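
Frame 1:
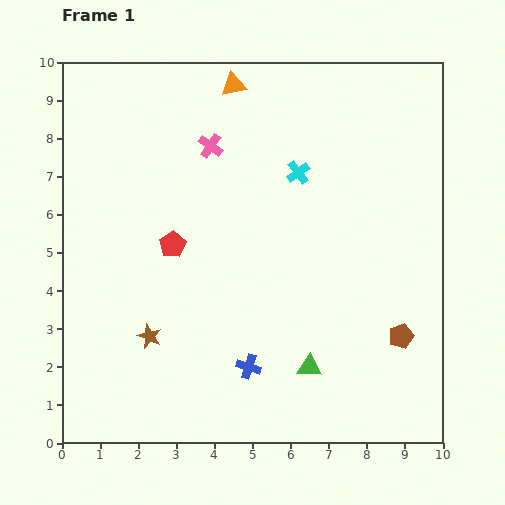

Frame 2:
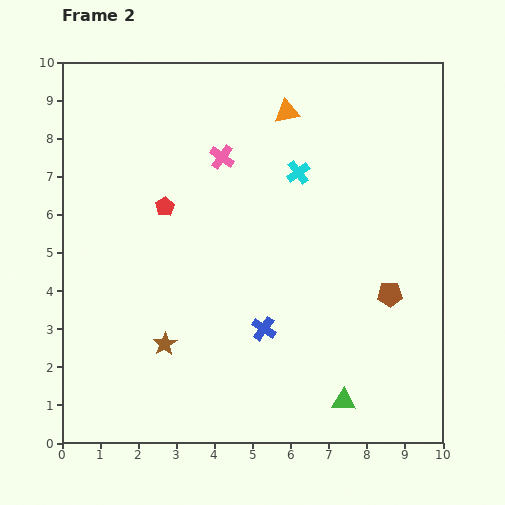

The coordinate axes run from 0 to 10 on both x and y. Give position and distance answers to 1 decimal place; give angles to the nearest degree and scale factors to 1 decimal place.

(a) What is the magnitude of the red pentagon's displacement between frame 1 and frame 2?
1.0

The red pentagon moved from (2.9, 5.2) to (2.7, 6.2), a distance of √(0.2² + 1.0²) ≈ 1.0.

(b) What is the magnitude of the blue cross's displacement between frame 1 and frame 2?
1.1

The blue cross moved from (4.9, 2.0) to (5.3, 3.0), a distance of √(0.4² + 1.0²) ≈ 1.1.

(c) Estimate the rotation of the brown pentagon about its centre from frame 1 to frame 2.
17° clockwise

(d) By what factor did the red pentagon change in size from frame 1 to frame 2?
0.7×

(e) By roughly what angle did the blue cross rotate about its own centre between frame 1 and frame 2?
17° clockwise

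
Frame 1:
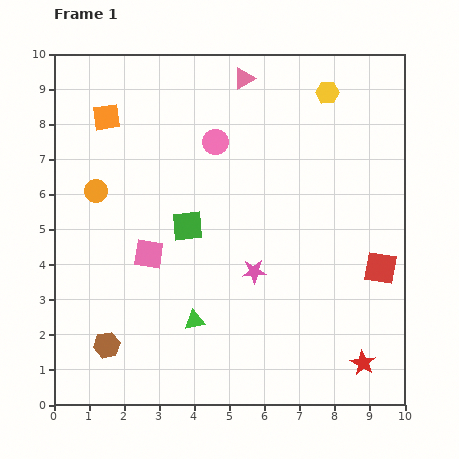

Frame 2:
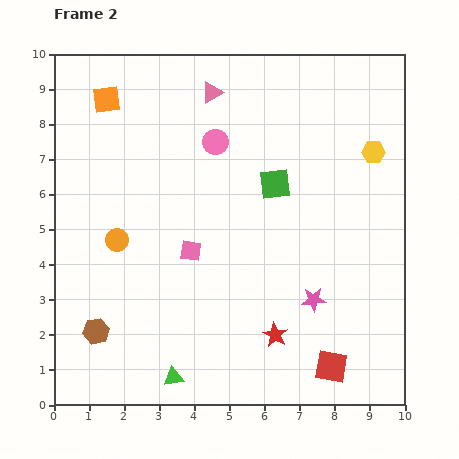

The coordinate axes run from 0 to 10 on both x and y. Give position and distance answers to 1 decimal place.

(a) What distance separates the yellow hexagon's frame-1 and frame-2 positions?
2.1

The yellow hexagon moved from (7.8, 8.9) to (9.1, 7.2), a distance of √(1.3² + 1.7²) ≈ 2.1.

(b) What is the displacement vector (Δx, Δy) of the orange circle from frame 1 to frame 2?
(0.6, -1.4)

The orange circle was at (1.2, 6.1) in frame 1 and (1.8, 4.7) in frame 2.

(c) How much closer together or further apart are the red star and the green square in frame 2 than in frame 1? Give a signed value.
-2.0

Distance in frame 1: 6.3. Distance in frame 2: 4.3.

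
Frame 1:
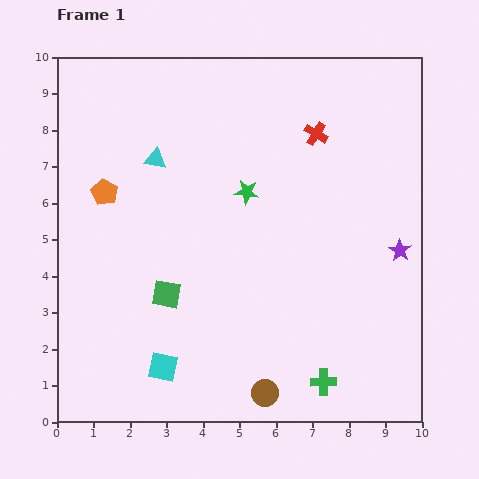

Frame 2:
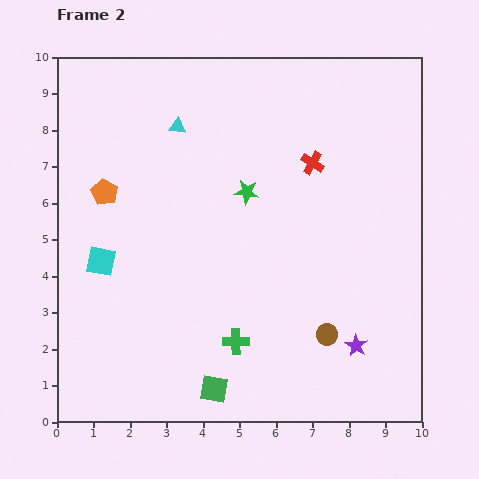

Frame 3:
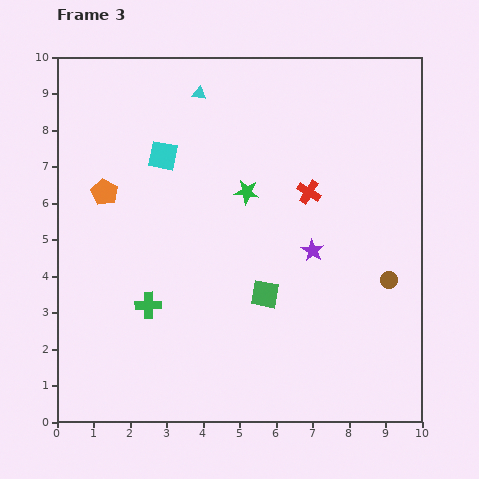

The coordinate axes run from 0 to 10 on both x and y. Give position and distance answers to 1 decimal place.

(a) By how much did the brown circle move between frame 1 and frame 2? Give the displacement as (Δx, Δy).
(1.7, 1.6)

The brown circle was at (5.7, 0.8) in frame 1 and (7.4, 2.4) in frame 2.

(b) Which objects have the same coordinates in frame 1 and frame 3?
the green star, the orange pentagon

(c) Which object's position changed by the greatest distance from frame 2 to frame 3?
the cyan square

(moved 3.4; next 3.0)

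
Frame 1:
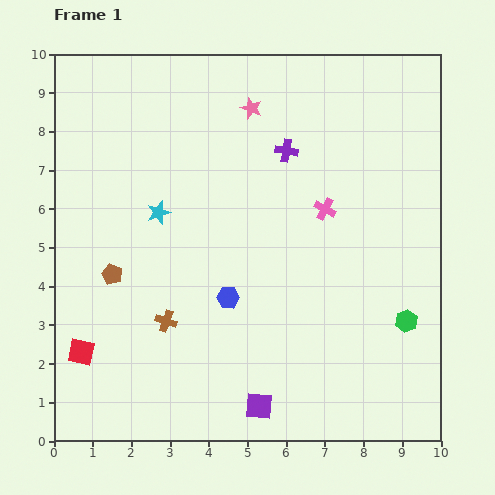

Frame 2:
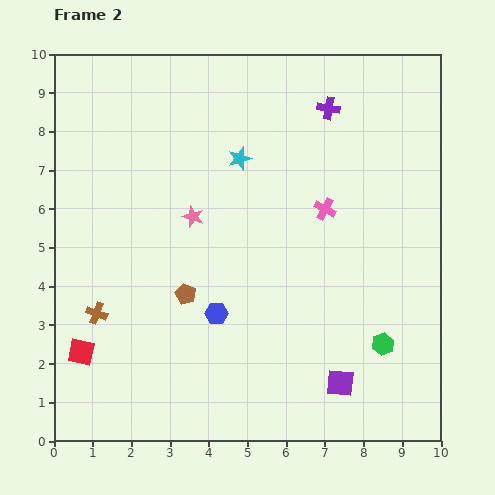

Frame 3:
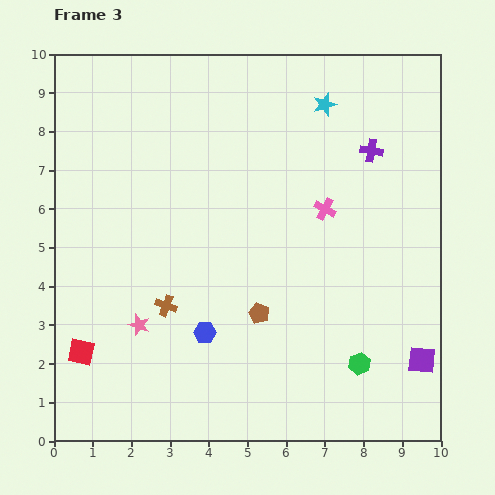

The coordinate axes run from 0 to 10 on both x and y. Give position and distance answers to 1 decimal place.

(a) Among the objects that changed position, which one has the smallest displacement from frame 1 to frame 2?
the blue hexagon

(moved 0.5)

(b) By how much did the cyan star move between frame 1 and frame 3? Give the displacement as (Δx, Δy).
(4.3, 2.8)

The cyan star was at (2.7, 5.9) in frame 1 and (7.0, 8.7) in frame 3.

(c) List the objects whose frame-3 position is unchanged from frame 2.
the pink cross, the red square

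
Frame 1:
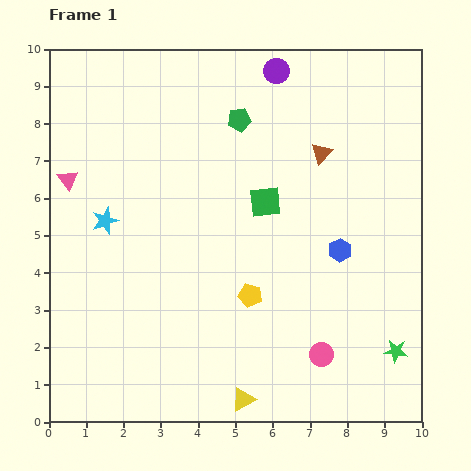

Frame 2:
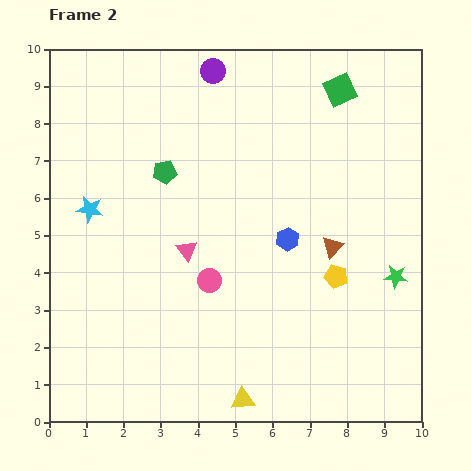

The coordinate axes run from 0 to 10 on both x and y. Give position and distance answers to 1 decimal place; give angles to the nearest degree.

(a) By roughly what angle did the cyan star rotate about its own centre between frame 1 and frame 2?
28° clockwise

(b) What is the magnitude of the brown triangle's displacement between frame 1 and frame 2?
2.5

The brown triangle moved from (7.3, 7.2) to (7.6, 4.7), a distance of √(0.3² + 2.5²) ≈ 2.5.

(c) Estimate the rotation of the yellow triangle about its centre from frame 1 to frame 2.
23° clockwise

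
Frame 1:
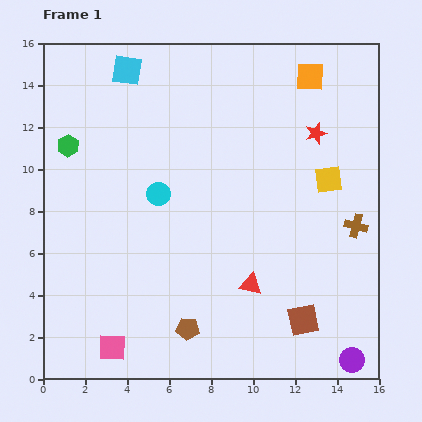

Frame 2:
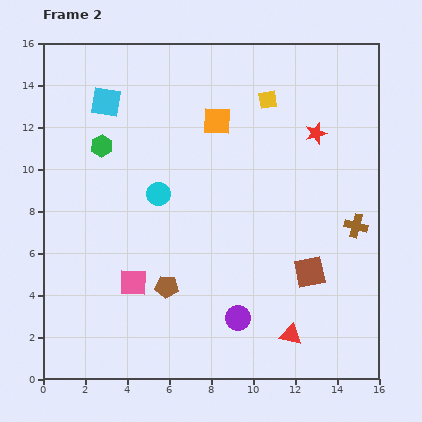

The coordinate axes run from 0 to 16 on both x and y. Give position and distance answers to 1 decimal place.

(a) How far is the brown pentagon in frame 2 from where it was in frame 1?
2.2

The brown pentagon moved from (6.9, 2.4) to (5.9, 4.4), a distance of √(1.0² + 2.0²) ≈ 2.2.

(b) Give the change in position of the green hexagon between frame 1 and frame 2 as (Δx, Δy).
(1.6, 0.0)

The green hexagon was at (1.2, 11.1) in frame 1 and (2.8, 11.1) in frame 2.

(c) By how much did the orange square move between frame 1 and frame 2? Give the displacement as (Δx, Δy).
(-4.4, -2.1)

The orange square was at (12.7, 14.4) in frame 1 and (8.3, 12.3) in frame 2.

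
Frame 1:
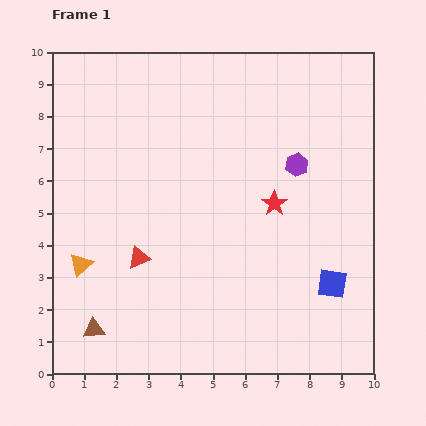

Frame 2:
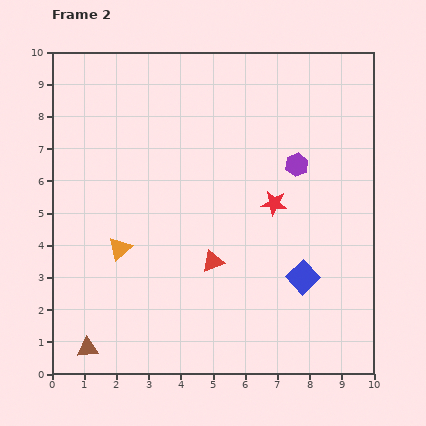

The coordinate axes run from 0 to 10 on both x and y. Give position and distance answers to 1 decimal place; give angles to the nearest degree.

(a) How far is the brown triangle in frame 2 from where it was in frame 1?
0.6

The brown triangle moved from (1.3, 1.4) to (1.1, 0.8), a distance of √(0.2² + 0.6²) ≈ 0.6.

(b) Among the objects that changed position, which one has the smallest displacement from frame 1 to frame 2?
the brown triangle

(moved 0.6)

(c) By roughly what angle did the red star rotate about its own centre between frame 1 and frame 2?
30° counter-clockwise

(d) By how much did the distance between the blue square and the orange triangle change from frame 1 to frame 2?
-2.0

Distance in frame 1: 7.8. Distance in frame 2: 5.8.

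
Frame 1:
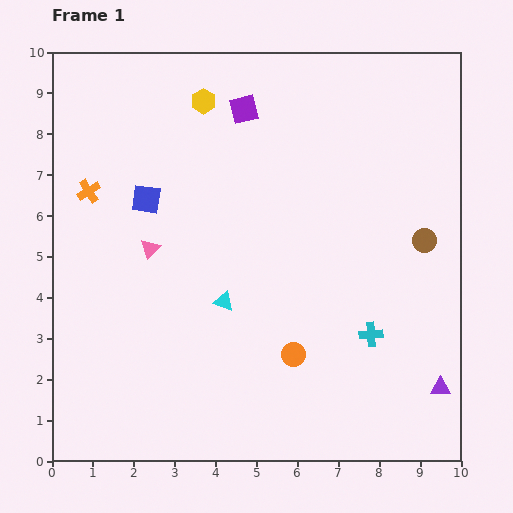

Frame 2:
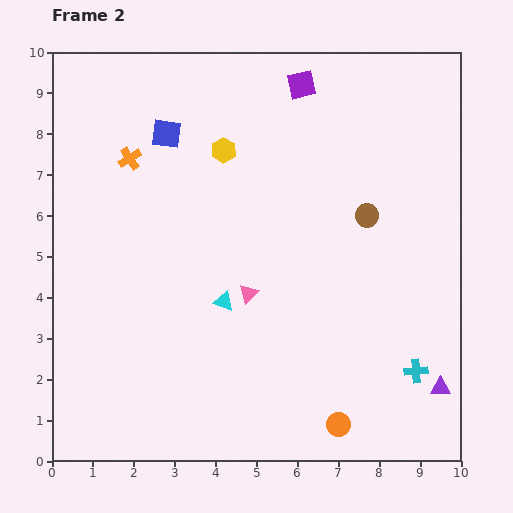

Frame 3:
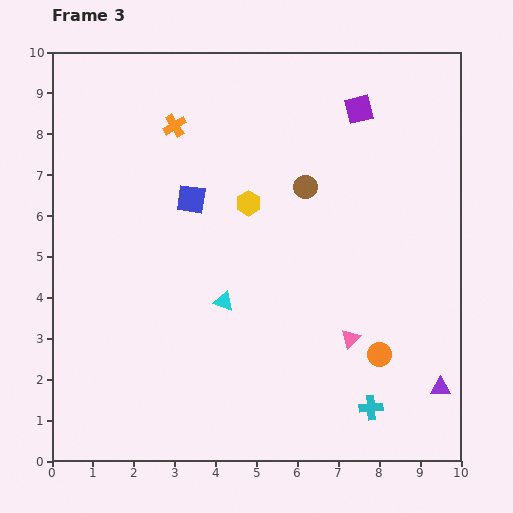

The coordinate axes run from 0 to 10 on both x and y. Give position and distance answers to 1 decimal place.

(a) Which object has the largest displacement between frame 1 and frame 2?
the pink triangle

(moved 2.6; next 2.0)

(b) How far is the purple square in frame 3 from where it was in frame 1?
2.8

The purple square moved from (4.7, 8.6) to (7.5, 8.6), a distance of √(2.8² + 0.0²) ≈ 2.8.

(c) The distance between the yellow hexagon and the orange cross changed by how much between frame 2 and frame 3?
+0.3

Distance in frame 2: 2.3. Distance in frame 3: 2.6.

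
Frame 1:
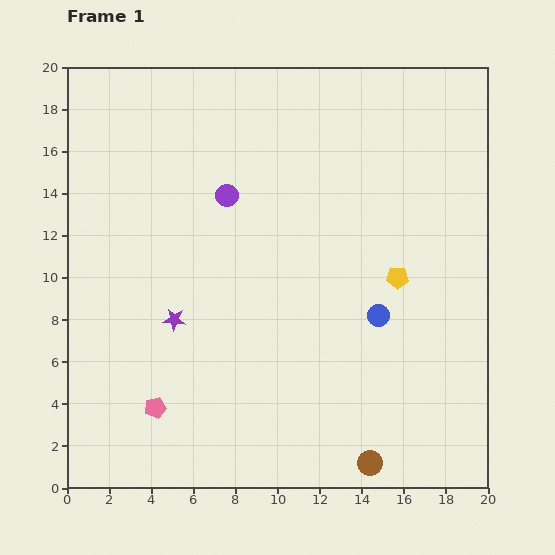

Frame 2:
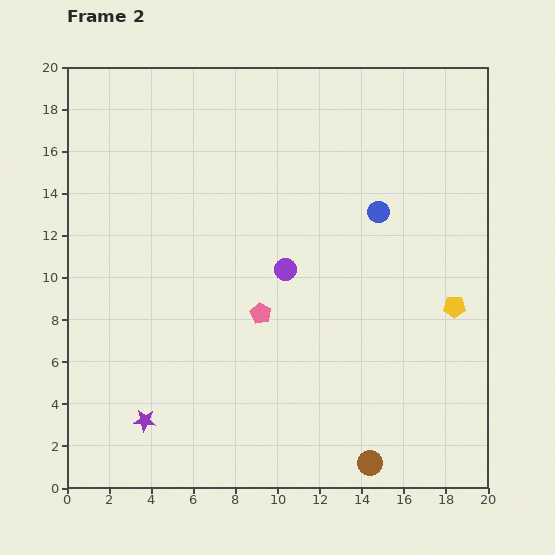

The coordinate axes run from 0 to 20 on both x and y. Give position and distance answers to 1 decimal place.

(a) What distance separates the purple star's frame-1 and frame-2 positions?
5.0

The purple star moved from (5.1, 8.0) to (3.7, 3.2), a distance of √(1.4² + 4.8²) ≈ 5.0.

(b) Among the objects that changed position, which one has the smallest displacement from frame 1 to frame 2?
the yellow pentagon

(moved 3.0)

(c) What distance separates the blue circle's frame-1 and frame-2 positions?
4.9

The blue circle moved from (14.8, 8.2) to (14.8, 13.1), a distance of √(0.0² + 4.9²) ≈ 4.9.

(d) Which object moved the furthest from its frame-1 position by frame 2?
the pink pentagon

(moved 6.7; next 5.0)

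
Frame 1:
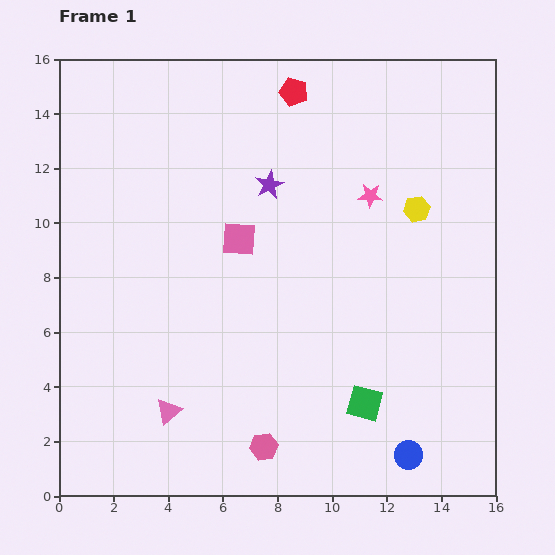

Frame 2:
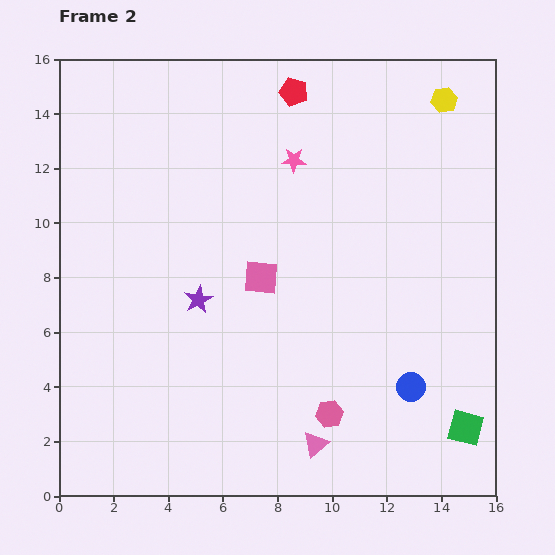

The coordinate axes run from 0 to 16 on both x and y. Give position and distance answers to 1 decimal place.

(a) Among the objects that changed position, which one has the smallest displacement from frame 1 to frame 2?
the pink square

(moved 1.6)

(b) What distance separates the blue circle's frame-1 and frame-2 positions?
2.5

The blue circle moved from (12.8, 1.5) to (12.9, 4.0), a distance of √(0.1² + 2.5²) ≈ 2.5.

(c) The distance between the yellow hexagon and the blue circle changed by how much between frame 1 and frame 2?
+1.6

Distance in frame 1: 9.0. Distance in frame 2: 10.6.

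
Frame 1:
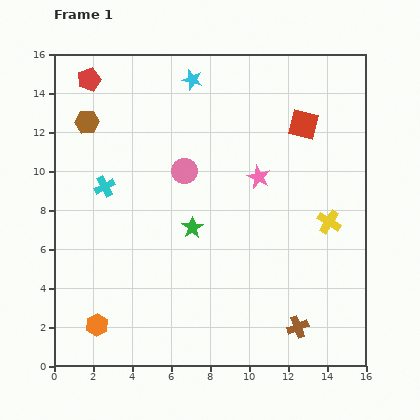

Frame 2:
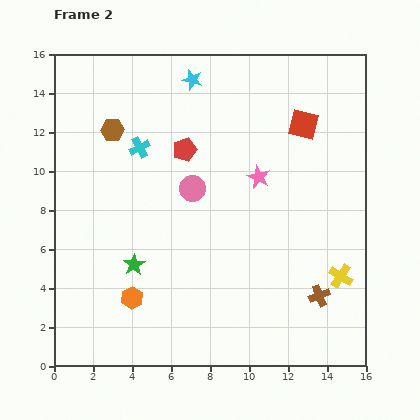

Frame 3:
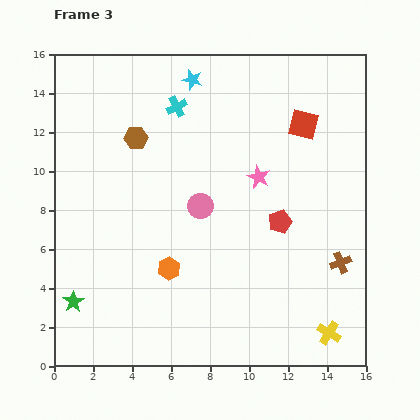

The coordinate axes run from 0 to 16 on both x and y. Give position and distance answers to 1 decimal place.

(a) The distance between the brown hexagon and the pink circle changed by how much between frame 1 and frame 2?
-0.5

Distance in frame 1: 5.6. Distance in frame 2: 5.1.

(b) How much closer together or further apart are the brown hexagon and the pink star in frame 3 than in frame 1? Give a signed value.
-2.6

Distance in frame 1: 9.2. Distance in frame 3: 6.6.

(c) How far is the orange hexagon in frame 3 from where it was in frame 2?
2.4

The orange hexagon moved from (4.0, 3.5) to (5.9, 5.0), a distance of √(1.9² + 1.5²) ≈ 2.4.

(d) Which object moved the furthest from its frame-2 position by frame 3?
the red pentagon

(moved 6.1; next 3.6)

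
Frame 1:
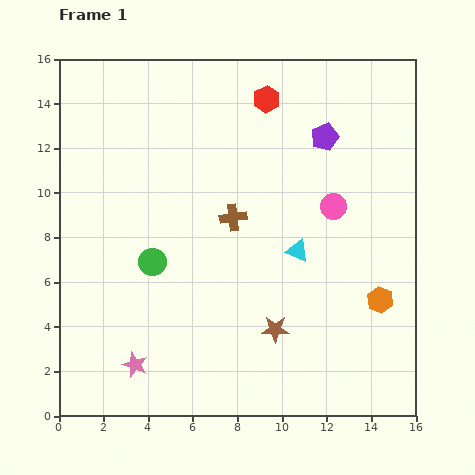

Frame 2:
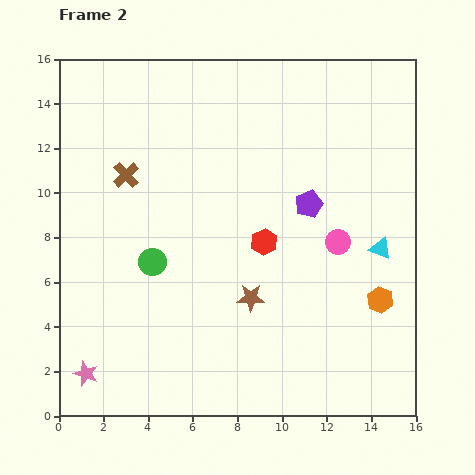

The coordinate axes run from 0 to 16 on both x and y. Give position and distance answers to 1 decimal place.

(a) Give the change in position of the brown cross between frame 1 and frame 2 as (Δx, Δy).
(-4.8, 1.9)

The brown cross was at (7.8, 8.9) in frame 1 and (3.0, 10.8) in frame 2.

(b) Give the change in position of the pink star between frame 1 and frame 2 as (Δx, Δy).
(-2.2, -0.4)

The pink star was at (3.4, 2.3) in frame 1 and (1.2, 1.9) in frame 2.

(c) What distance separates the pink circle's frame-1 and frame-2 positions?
1.6

The pink circle moved from (12.3, 9.4) to (12.5, 7.8), a distance of √(0.2² + 1.6²) ≈ 1.6.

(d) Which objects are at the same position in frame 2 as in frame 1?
the orange hexagon, the green circle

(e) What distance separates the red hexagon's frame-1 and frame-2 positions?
6.4

The red hexagon moved from (9.3, 14.2) to (9.2, 7.8), a distance of √(0.1² + 6.4²) ≈ 6.4.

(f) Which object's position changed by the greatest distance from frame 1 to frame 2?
the red hexagon

(moved 6.4; next 5.2)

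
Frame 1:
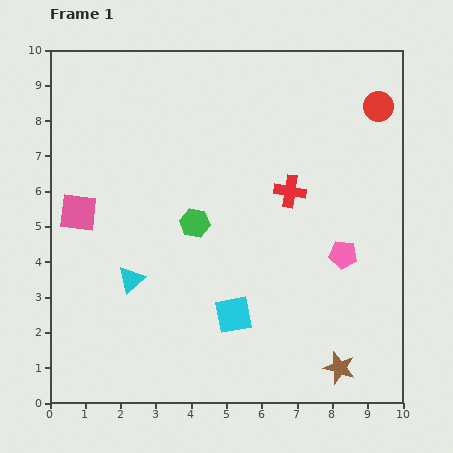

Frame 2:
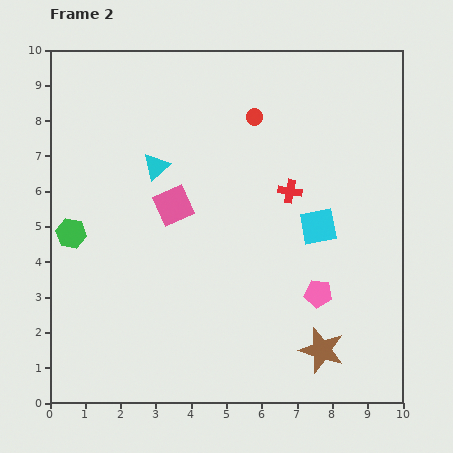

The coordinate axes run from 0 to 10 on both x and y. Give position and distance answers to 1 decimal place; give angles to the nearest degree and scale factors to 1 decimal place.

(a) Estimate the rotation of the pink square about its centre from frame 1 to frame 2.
31° counter-clockwise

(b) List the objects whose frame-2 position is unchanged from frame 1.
the red cross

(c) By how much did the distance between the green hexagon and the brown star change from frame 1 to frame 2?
+2.0

Distance in frame 1: 5.8. Distance in frame 2: 7.8.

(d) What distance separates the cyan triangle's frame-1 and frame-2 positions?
3.3

The cyan triangle moved from (2.3, 3.5) to (3.0, 6.7), a distance of √(0.7² + 3.2²) ≈ 3.3.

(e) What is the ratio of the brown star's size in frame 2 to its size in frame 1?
1.4×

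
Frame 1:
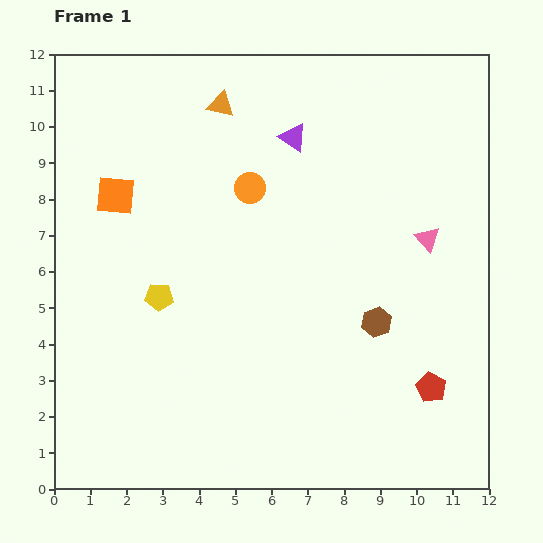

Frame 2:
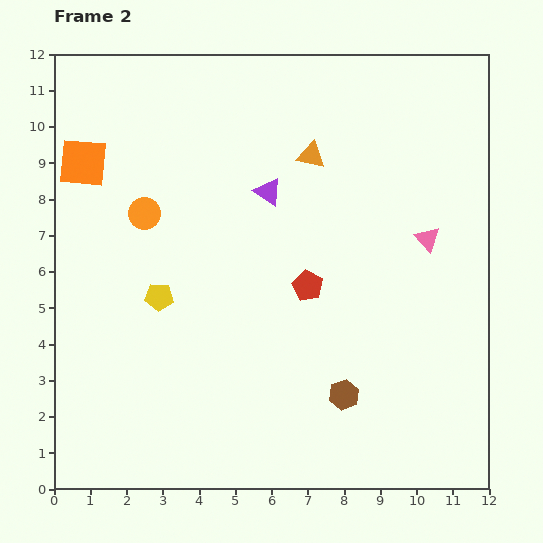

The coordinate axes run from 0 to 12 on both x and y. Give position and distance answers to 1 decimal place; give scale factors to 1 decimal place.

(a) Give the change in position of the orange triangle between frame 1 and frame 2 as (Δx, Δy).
(2.5, -1.4)

The orange triangle was at (4.6, 10.6) in frame 1 and (7.1, 9.2) in frame 2.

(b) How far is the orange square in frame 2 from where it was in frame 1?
1.3

The orange square moved from (1.7, 8.1) to (0.8, 9.0), a distance of √(0.9² + 0.9²) ≈ 1.3.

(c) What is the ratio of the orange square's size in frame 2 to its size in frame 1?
1.3×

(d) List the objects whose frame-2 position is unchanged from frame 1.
the yellow pentagon, the pink triangle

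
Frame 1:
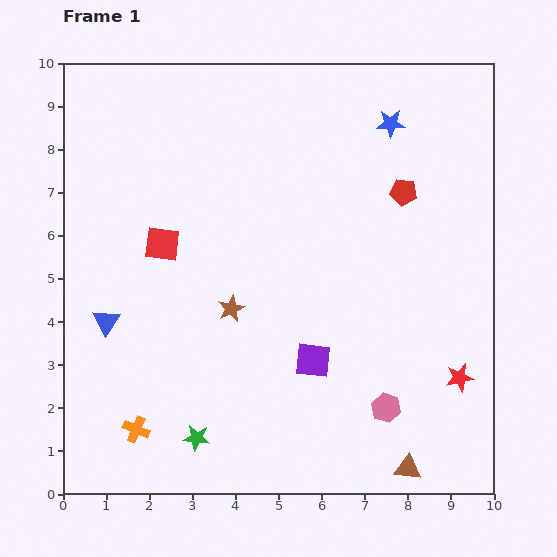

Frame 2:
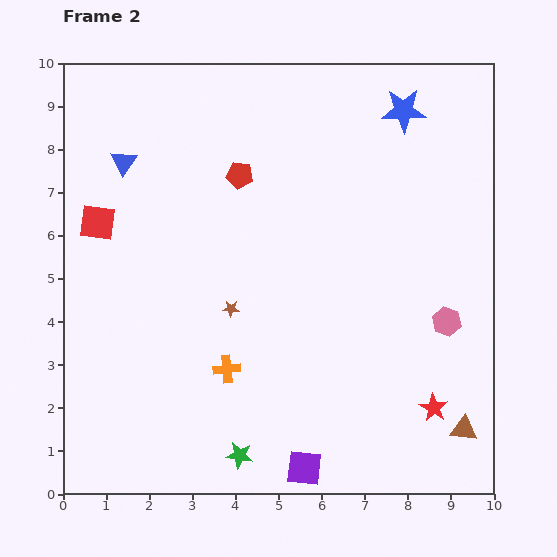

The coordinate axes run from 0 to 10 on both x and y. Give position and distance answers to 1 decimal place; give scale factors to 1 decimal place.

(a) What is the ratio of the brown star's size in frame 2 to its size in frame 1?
0.6×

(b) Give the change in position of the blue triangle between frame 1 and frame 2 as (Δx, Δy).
(0.4, 3.7)

The blue triangle was at (1.0, 4.0) in frame 1 and (1.4, 7.7) in frame 2.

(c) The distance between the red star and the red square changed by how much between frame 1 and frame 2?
+1.3

Distance in frame 1: 7.6. Distance in frame 2: 8.9.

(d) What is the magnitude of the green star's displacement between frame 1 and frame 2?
1.1

The green star moved from (3.1, 1.3) to (4.1, 0.9), a distance of √(1.0² + 0.4²) ≈ 1.1.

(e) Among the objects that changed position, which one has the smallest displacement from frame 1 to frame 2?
the blue star

(moved 0.4)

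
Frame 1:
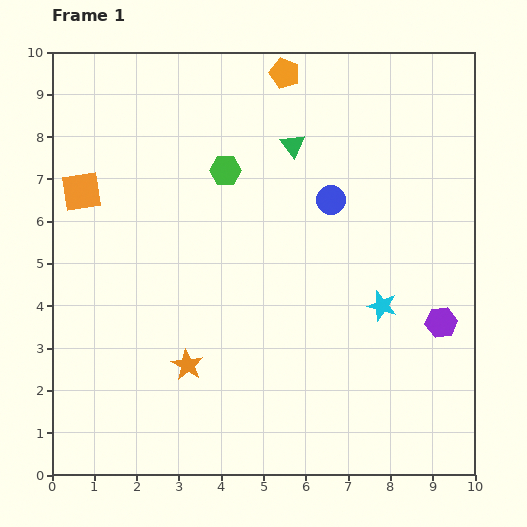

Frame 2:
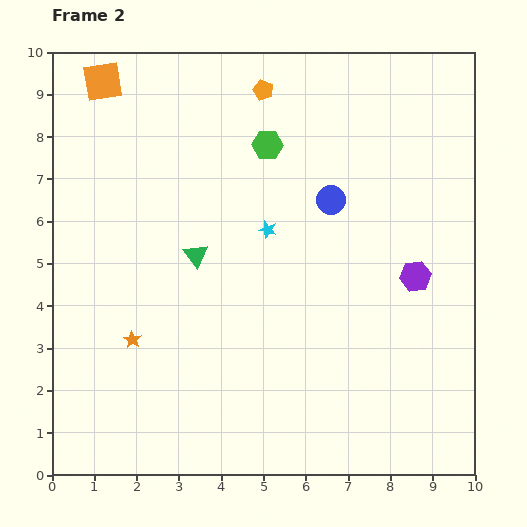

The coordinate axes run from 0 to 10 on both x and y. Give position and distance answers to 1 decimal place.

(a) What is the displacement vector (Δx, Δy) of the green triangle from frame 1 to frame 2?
(-2.3, -2.6)

The green triangle was at (5.7, 7.8) in frame 1 and (3.4, 5.2) in frame 2.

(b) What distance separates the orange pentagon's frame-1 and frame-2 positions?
0.6

The orange pentagon moved from (5.5, 9.5) to (5.0, 9.1), a distance of √(0.5² + 0.4²) ≈ 0.6.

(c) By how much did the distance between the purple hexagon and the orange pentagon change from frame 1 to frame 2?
-1.3

Distance in frame 1: 7.0. Distance in frame 2: 5.7.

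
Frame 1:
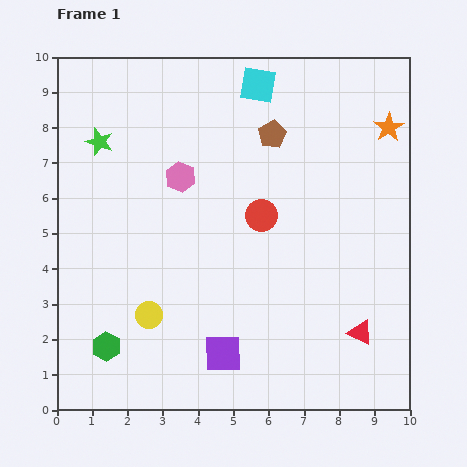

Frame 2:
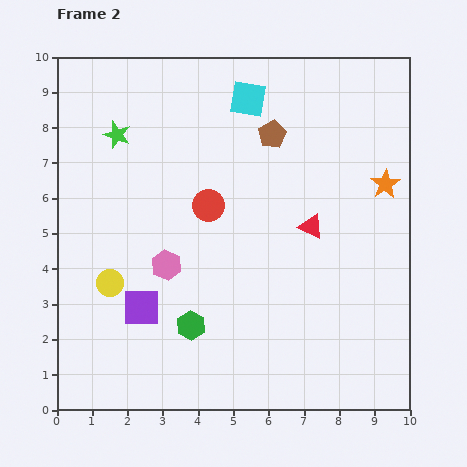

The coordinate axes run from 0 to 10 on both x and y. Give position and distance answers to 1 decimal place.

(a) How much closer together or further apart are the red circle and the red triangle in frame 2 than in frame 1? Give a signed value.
-1.3

Distance in frame 1: 4.3. Distance in frame 2: 3.0.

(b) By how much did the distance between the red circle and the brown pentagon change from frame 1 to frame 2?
+0.4

Distance in frame 1: 2.3. Distance in frame 2: 2.7.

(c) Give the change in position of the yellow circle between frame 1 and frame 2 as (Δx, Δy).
(-1.1, 0.9)

The yellow circle was at (2.6, 2.7) in frame 1 and (1.5, 3.6) in frame 2.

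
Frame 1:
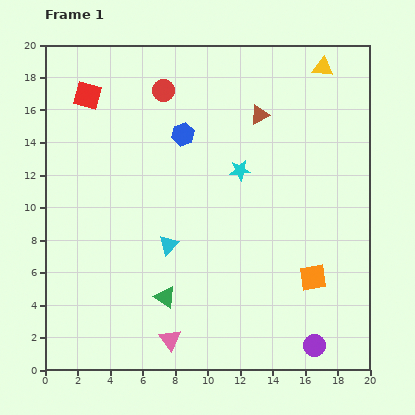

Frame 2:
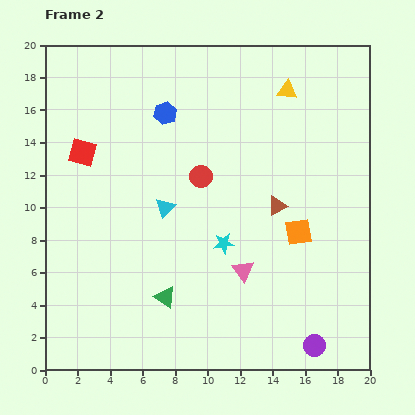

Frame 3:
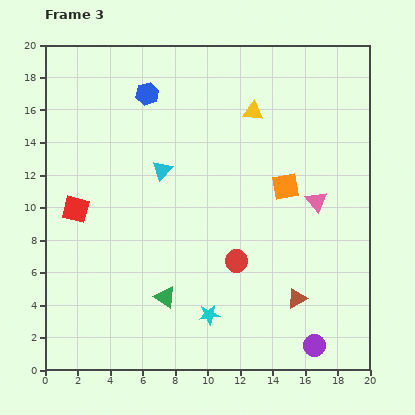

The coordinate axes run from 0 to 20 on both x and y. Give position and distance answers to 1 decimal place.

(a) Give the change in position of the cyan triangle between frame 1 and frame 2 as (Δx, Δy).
(-0.2, 2.3)

The cyan triangle was at (7.6, 7.7) in frame 1 and (7.4, 10.0) in frame 2.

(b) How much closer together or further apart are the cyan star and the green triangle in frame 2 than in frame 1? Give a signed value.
-4.2

Distance in frame 1: 9.1. Distance in frame 2: 4.9.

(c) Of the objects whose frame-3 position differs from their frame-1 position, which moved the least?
the blue hexagon

(moved 3.3)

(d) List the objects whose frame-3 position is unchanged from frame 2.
the green triangle, the purple circle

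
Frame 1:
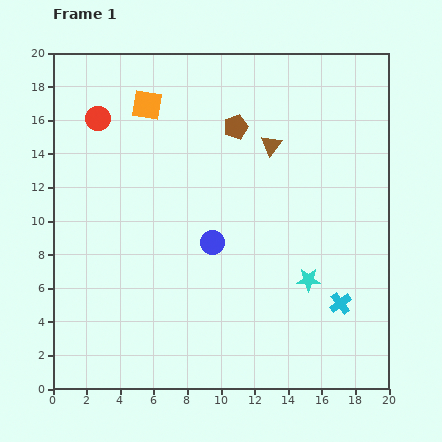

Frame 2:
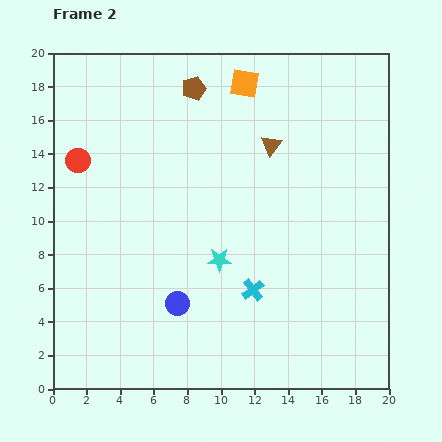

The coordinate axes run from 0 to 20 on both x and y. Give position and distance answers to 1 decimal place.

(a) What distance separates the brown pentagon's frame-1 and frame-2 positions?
3.4

The brown pentagon moved from (10.9, 15.6) to (8.4, 17.9), a distance of √(2.5² + 2.3²) ≈ 3.4.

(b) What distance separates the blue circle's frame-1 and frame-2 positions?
4.2

The blue circle moved from (9.5, 8.7) to (7.4, 5.1), a distance of √(2.1² + 3.6²) ≈ 4.2.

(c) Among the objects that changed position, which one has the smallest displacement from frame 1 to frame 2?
the red circle

(moved 2.8)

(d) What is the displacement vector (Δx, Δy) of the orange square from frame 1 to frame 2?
(5.8, 1.3)

The orange square was at (5.6, 16.9) in frame 1 and (11.4, 18.2) in frame 2.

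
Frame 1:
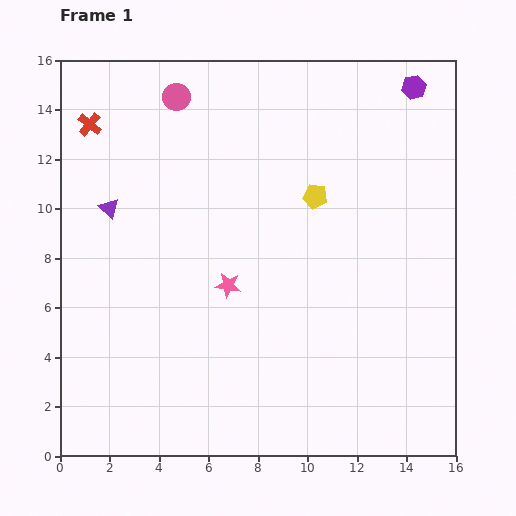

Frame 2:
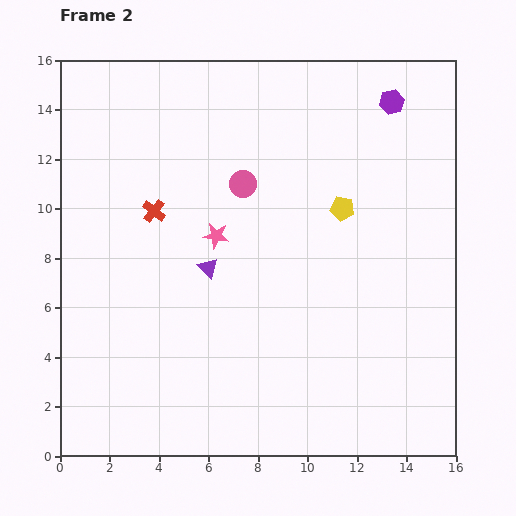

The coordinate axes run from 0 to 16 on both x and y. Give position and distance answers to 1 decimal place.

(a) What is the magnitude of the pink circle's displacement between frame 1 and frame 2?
4.4

The pink circle moved from (4.7, 14.5) to (7.4, 11.0), a distance of √(2.7² + 3.5²) ≈ 4.4.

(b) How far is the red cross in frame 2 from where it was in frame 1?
4.4

The red cross moved from (1.2, 13.4) to (3.8, 9.9), a distance of √(2.6² + 3.5²) ≈ 4.4.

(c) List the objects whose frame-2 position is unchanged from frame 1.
none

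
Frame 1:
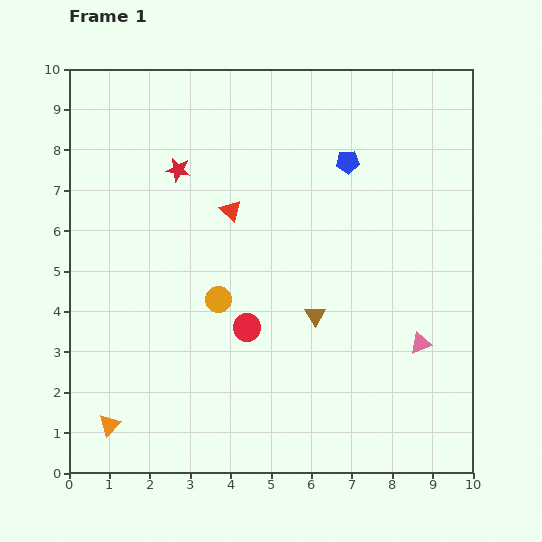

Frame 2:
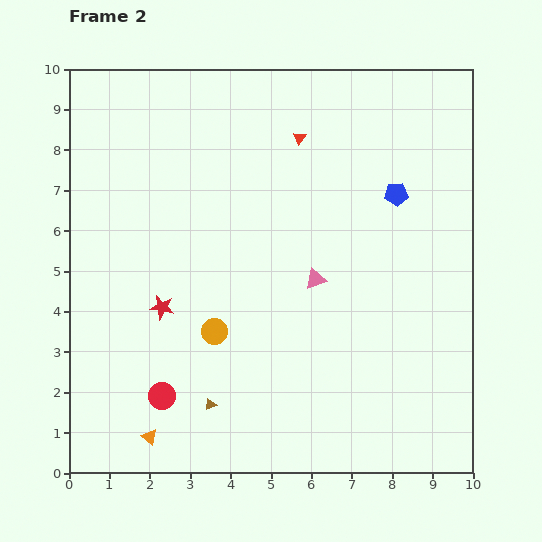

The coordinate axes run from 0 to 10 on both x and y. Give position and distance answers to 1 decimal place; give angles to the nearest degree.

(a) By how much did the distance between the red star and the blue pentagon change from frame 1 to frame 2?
+2.2

Distance in frame 1: 4.2. Distance in frame 2: 6.4.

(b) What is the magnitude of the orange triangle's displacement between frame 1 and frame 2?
1.0

The orange triangle moved from (1.0, 1.2) to (2.0, 0.9), a distance of √(1.0² + 0.3²) ≈ 1.0.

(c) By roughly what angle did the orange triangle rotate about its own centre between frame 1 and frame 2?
34° counter-clockwise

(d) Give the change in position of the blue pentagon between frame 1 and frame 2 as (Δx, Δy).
(1.2, -0.8)

The blue pentagon was at (6.9, 7.7) in frame 1 and (8.1, 6.9) in frame 2.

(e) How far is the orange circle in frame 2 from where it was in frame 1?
0.8

The orange circle moved from (3.7, 4.3) to (3.6, 3.5), a distance of √(0.1² + 0.8²) ≈ 0.8.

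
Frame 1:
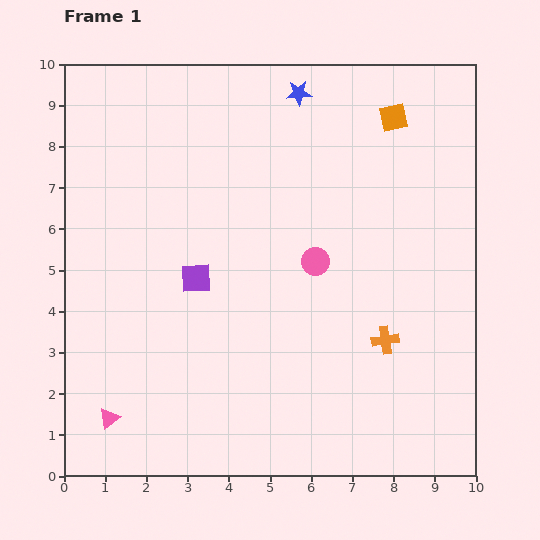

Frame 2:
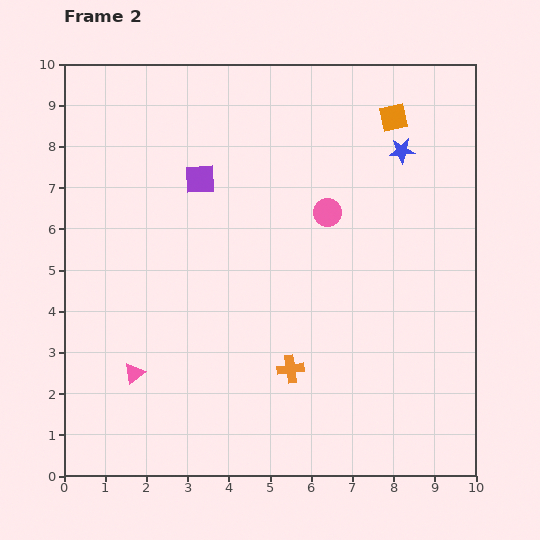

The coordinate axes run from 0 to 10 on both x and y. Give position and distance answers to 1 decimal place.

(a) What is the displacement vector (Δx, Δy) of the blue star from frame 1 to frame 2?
(2.5, -1.4)

The blue star was at (5.7, 9.3) in frame 1 and (8.2, 7.9) in frame 2.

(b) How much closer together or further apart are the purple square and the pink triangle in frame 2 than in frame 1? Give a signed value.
+1.0

Distance in frame 1: 4.0. Distance in frame 2: 5.0.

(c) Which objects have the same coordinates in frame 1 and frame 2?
the orange square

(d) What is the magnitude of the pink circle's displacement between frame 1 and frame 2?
1.2

The pink circle moved from (6.1, 5.2) to (6.4, 6.4), a distance of √(0.3² + 1.2²) ≈ 1.2.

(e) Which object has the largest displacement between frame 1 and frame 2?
the blue star

(moved 2.9; next 2.4)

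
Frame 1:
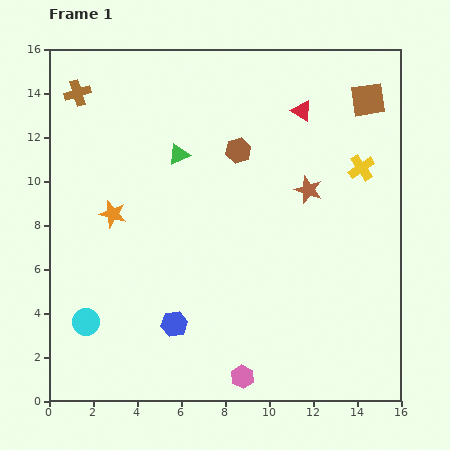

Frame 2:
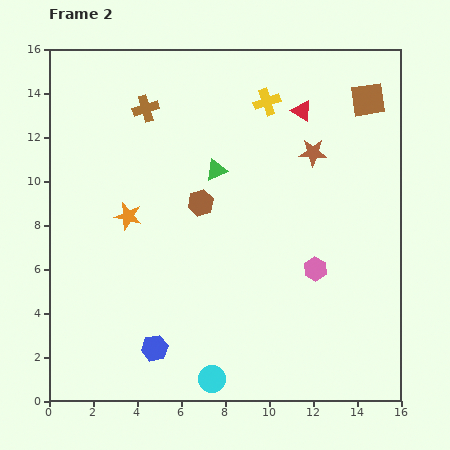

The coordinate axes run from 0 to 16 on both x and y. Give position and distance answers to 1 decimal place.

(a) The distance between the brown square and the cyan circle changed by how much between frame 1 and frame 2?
-1.8

Distance in frame 1: 16.3. Distance in frame 2: 14.5.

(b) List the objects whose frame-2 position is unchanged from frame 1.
the brown square, the red triangle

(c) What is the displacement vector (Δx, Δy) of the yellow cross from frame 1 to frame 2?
(-4.3, 3.0)

The yellow cross was at (14.2, 10.6) in frame 1 and (9.9, 13.6) in frame 2.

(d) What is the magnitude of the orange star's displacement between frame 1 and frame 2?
0.7

The orange star moved from (2.9, 8.5) to (3.6, 8.4), a distance of √(0.7² + 0.1²) ≈ 0.7.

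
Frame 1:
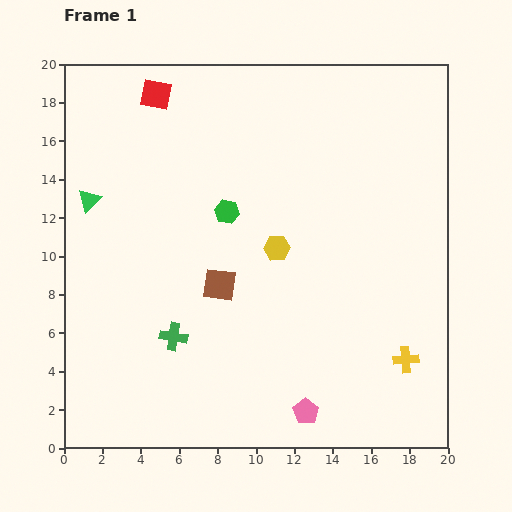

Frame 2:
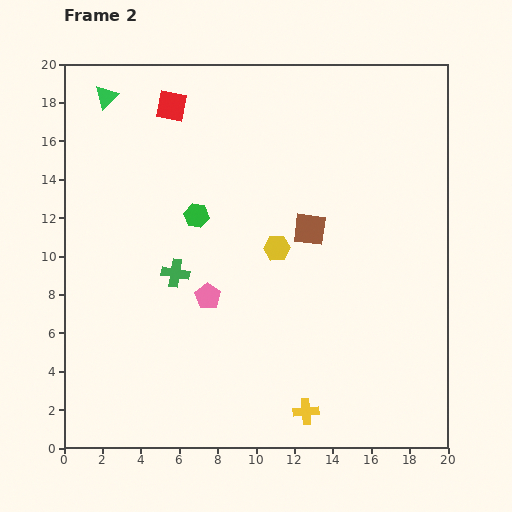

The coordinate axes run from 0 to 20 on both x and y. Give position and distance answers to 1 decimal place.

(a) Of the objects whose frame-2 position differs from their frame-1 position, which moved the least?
the red square

(moved 1.0)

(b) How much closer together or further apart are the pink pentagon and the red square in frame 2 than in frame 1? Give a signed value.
-8.2

Distance in frame 1: 18.3. Distance in frame 2: 10.1.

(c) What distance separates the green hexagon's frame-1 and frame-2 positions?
1.6

The green hexagon moved from (8.5, 12.3) to (6.9, 12.1), a distance of √(1.6² + 0.2²) ≈ 1.6.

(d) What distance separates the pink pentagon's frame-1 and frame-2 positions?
7.9

The pink pentagon moved from (12.6, 1.9) to (7.5, 7.9), a distance of √(5.1² + 6.0²) ≈ 7.9.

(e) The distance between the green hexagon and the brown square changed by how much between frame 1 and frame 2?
+2.1

Distance in frame 1: 3.8. Distance in frame 2: 5.9.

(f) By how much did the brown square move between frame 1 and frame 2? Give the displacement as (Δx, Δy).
(4.7, 2.9)

The brown square was at (8.1, 8.5) in frame 1 and (12.8, 11.4) in frame 2.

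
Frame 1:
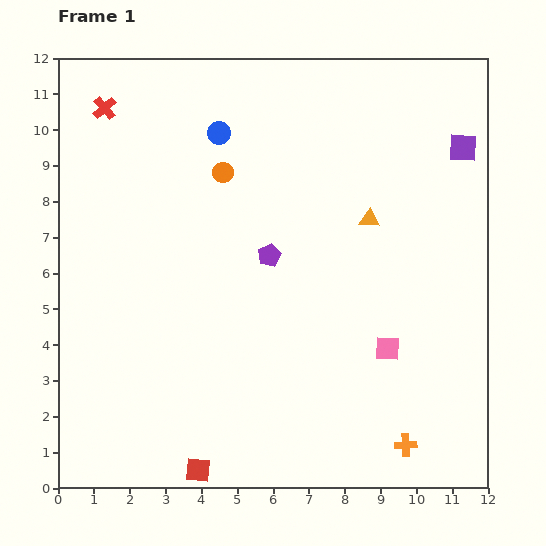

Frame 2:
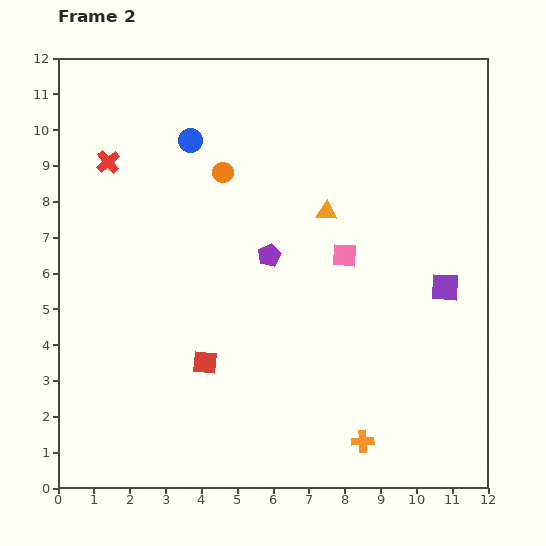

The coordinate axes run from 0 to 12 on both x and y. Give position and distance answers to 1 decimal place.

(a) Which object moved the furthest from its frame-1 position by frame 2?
the purple square

(moved 3.9; next 3.0)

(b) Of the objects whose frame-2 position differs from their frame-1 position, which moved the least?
the blue circle

(moved 0.8)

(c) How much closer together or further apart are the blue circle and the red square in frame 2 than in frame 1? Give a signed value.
-3.2

Distance in frame 1: 9.4. Distance in frame 2: 6.2.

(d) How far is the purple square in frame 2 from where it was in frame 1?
3.9

The purple square moved from (11.3, 9.5) to (10.8, 5.6), a distance of √(0.5² + 3.9²) ≈ 3.9.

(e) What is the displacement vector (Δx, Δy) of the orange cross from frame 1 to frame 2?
(-1.2, 0.1)

The orange cross was at (9.7, 1.2) in frame 1 and (8.5, 1.3) in frame 2.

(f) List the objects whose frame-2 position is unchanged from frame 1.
the purple pentagon, the orange circle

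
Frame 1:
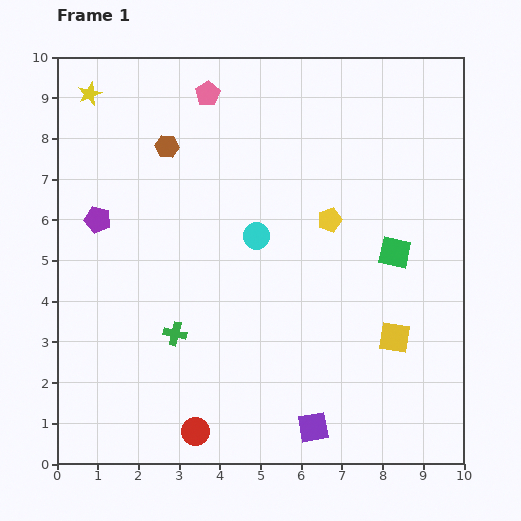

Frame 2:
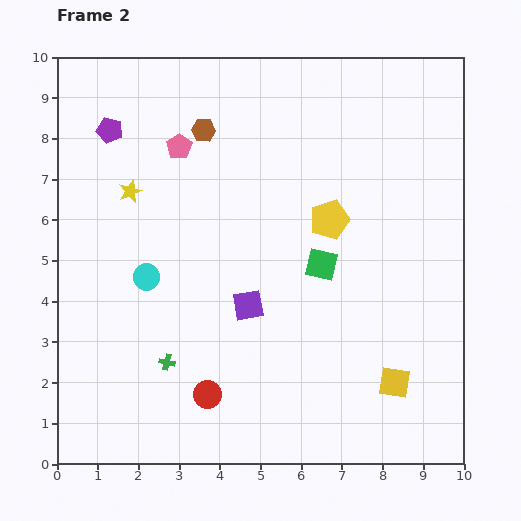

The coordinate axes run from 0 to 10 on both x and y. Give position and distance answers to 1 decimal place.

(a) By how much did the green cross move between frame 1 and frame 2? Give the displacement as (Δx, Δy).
(-0.2, -0.7)

The green cross was at (2.9, 3.2) in frame 1 and (2.7, 2.5) in frame 2.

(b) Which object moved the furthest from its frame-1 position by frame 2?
the purple square

(moved 3.4; next 2.9)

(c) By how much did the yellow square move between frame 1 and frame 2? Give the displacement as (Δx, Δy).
(0.0, -1.1)

The yellow square was at (8.3, 3.1) in frame 1 and (8.3, 2.0) in frame 2.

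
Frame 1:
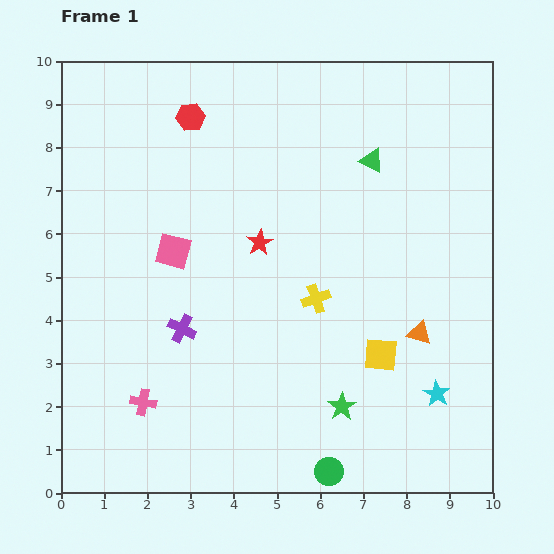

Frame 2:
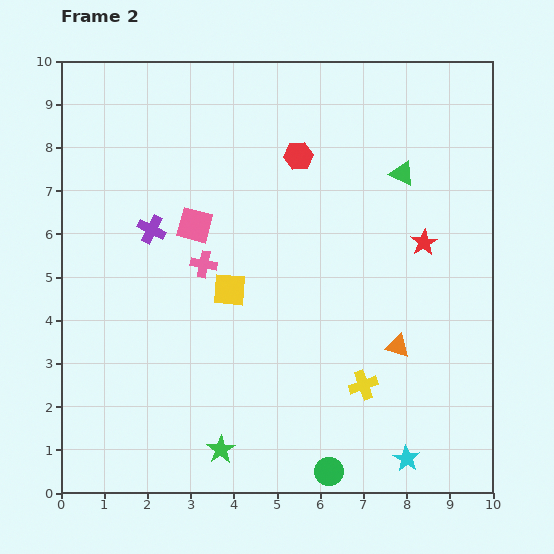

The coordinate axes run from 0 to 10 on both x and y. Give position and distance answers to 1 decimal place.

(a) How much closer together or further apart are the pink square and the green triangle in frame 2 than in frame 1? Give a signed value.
-0.2

Distance in frame 1: 5.1. Distance in frame 2: 4.9.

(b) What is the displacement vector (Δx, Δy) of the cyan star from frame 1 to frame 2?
(-0.7, -1.5)

The cyan star was at (8.7, 2.3) in frame 1 and (8.0, 0.8) in frame 2.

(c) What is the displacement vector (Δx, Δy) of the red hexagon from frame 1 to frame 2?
(2.5, -0.9)

The red hexagon was at (3.0, 8.7) in frame 1 and (5.5, 7.8) in frame 2.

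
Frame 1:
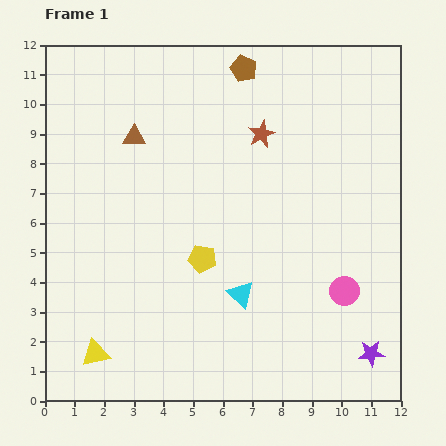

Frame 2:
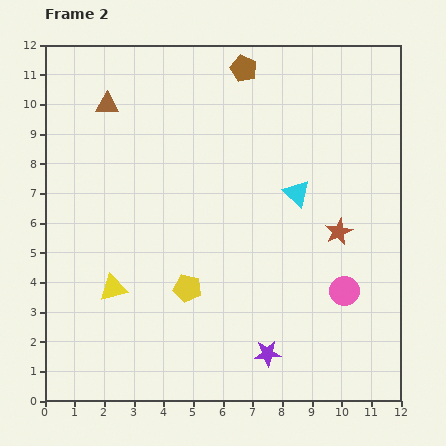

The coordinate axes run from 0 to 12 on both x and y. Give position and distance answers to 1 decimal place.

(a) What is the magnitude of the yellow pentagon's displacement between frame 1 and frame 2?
1.1

The yellow pentagon moved from (5.3, 4.8) to (4.8, 3.8), a distance of √(0.5² + 1.0²) ≈ 1.1.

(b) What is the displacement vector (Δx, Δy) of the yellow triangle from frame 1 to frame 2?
(0.6, 2.2)

The yellow triangle was at (1.7, 1.6) in frame 1 and (2.3, 3.8) in frame 2.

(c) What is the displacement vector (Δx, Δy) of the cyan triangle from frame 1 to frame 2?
(1.9, 3.4)

The cyan triangle was at (6.6, 3.6) in frame 1 and (8.5, 7.0) in frame 2.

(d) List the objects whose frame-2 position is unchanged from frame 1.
the brown pentagon, the pink circle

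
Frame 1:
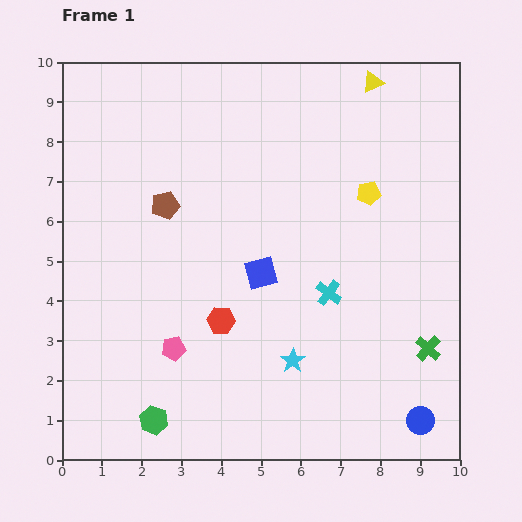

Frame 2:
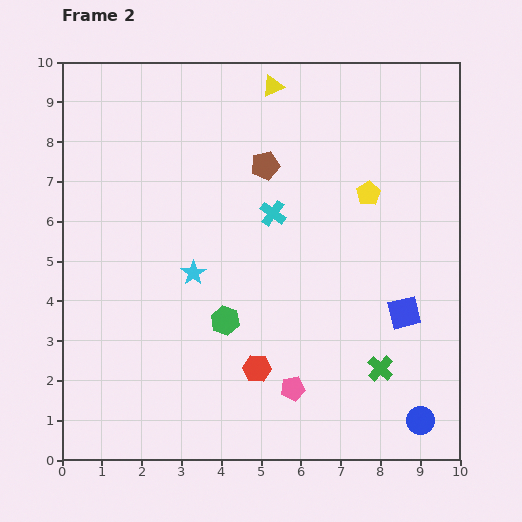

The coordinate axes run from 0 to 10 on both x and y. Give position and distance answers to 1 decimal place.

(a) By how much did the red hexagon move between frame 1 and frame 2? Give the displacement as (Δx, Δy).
(0.9, -1.2)

The red hexagon was at (4.0, 3.5) in frame 1 and (4.9, 2.3) in frame 2.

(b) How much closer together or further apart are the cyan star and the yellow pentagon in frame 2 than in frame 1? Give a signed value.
+0.2

Distance in frame 1: 4.6. Distance in frame 2: 4.8.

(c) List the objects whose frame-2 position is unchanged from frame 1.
the blue circle, the yellow pentagon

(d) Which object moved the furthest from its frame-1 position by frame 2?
the blue square

(moved 3.7; next 3.3)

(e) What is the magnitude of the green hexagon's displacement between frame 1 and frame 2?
3.1

The green hexagon moved from (2.3, 1.0) to (4.1, 3.5), a distance of √(1.8² + 2.5²) ≈ 3.1.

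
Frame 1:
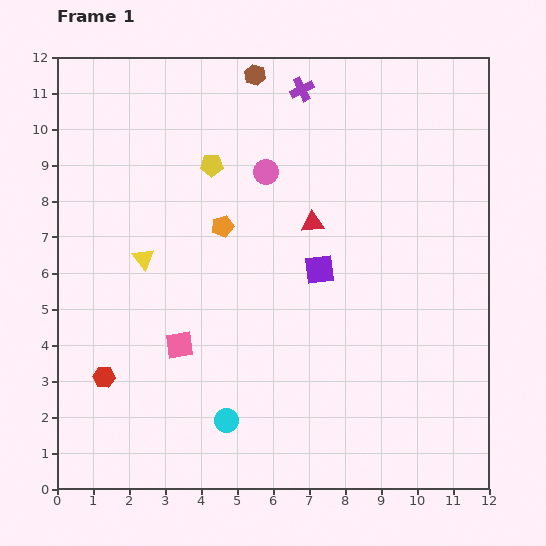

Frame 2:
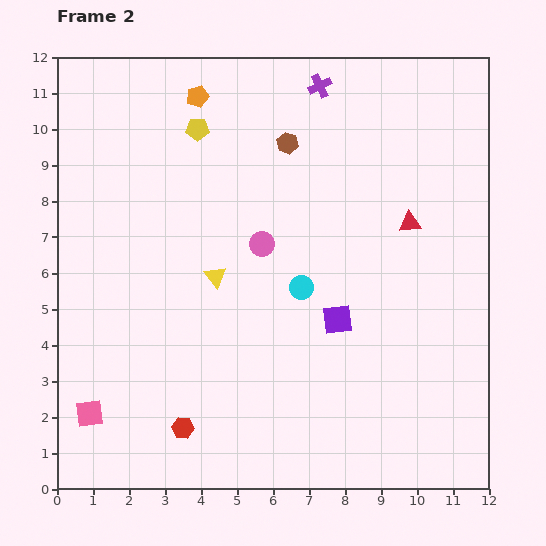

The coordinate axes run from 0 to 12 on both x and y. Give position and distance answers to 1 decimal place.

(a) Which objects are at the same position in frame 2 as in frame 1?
none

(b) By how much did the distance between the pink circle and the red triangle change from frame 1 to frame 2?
+2.2

Distance in frame 1: 1.9. Distance in frame 2: 4.1.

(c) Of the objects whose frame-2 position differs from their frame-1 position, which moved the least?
the purple cross

(moved 0.5)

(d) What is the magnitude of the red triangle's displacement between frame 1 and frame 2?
2.7

The red triangle moved from (7.1, 7.4) to (9.8, 7.4), a distance of √(2.7² + 0.0²) ≈ 2.7.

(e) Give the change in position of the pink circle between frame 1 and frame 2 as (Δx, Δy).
(-0.1, -2.0)

The pink circle was at (5.8, 8.8) in frame 1 and (5.7, 6.8) in frame 2.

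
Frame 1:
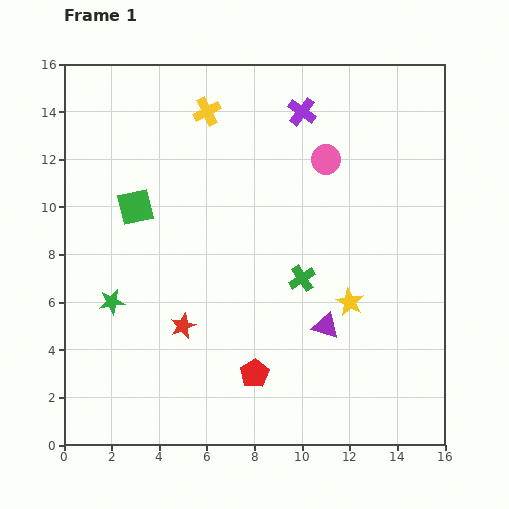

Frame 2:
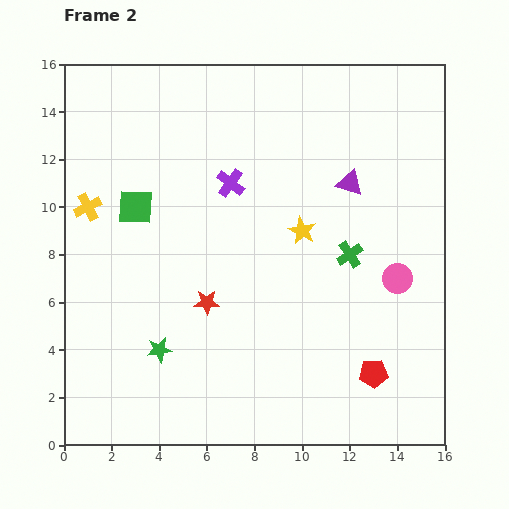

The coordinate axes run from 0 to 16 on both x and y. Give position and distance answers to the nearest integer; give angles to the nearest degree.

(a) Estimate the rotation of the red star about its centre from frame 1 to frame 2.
23° clockwise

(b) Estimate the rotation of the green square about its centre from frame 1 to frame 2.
15° clockwise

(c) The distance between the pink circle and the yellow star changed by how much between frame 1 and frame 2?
-2

Distance in frame 1: 6. Distance in frame 2: 4.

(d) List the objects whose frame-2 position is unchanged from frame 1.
the green square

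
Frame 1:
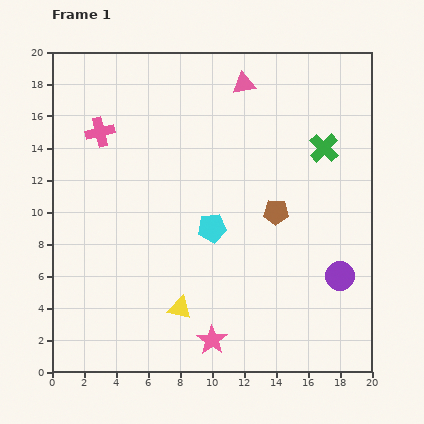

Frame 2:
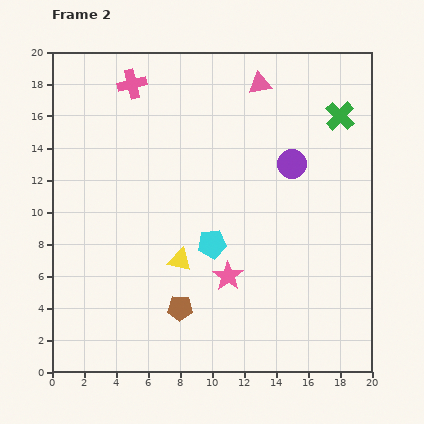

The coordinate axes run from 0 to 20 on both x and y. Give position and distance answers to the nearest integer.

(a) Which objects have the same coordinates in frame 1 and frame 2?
none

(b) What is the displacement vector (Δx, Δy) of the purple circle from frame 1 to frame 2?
(-3, 7)

The purple circle was at (18, 6) in frame 1 and (15, 13) in frame 2.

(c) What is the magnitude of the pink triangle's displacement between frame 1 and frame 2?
1

The pink triangle moved from (12, 18) to (13, 18), a distance of √(1² + 0²) ≈ 1.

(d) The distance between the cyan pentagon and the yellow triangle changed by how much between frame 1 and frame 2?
-3

Distance in frame 1: 5. Distance in frame 2: 2.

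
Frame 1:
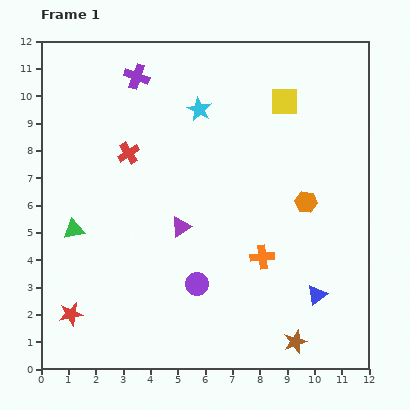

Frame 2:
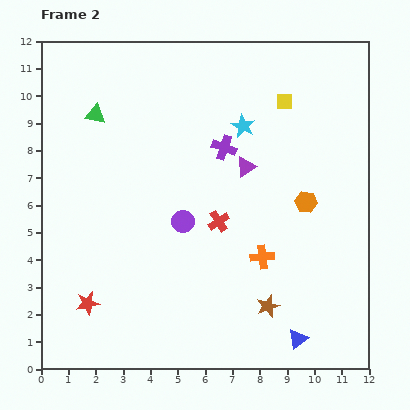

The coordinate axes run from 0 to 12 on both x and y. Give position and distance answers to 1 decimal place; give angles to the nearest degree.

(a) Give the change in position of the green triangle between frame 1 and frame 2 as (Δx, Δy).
(0.8, 4.2)

The green triangle was at (1.2, 5.1) in frame 1 and (2.0, 9.3) in frame 2.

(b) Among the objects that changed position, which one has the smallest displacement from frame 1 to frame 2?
the red star

(moved 0.7)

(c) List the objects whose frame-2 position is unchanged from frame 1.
the orange hexagon, the orange cross, the yellow square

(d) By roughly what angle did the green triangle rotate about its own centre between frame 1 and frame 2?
23° clockwise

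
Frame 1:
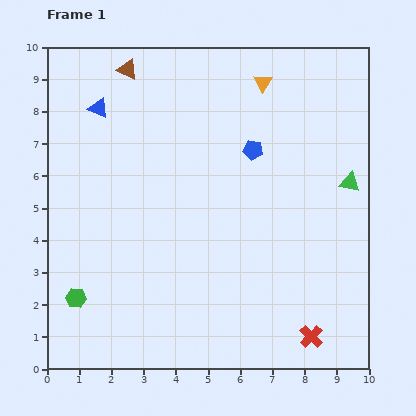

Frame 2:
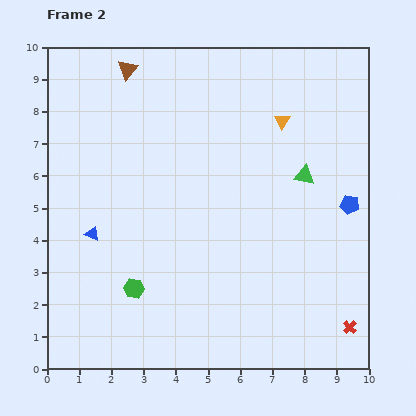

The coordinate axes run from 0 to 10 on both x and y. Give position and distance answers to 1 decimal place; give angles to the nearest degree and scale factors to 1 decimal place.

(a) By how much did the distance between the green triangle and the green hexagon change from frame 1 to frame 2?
-2.8

Distance in frame 1: 9.2. Distance in frame 2: 6.4.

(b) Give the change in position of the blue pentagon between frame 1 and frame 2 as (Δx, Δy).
(3.0, -1.7)

The blue pentagon was at (6.4, 6.8) in frame 1 and (9.4, 5.1) in frame 2.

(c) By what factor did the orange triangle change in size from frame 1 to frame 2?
0.8×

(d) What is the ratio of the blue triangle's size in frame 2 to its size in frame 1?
0.7×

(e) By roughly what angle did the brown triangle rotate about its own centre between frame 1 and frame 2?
44° clockwise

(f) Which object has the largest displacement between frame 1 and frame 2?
the blue triangle

(moved 3.9; next 3.4)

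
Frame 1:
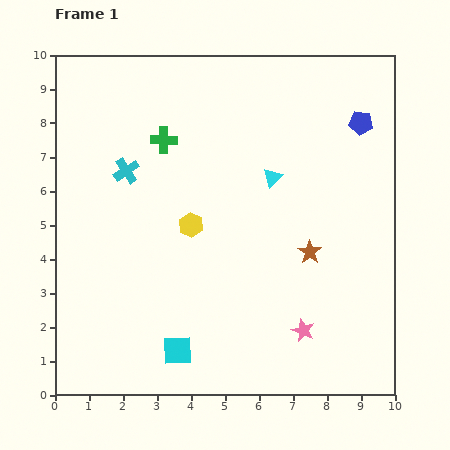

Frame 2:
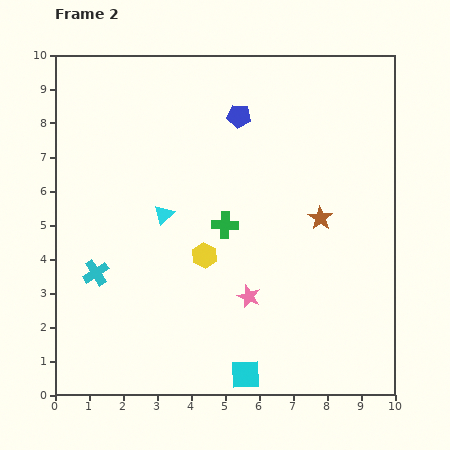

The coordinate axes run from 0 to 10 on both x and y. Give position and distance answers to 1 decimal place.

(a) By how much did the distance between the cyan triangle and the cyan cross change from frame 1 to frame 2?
-1.7

Distance in frame 1: 4.3. Distance in frame 2: 2.6.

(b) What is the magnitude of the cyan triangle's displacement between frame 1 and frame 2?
3.4

The cyan triangle moved from (6.4, 6.4) to (3.2, 5.3), a distance of √(3.2² + 1.1²) ≈ 3.4.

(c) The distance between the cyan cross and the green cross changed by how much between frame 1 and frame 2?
+2.6

Distance in frame 1: 1.4. Distance in frame 2: 4.0.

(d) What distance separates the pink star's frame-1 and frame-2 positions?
1.9

The pink star moved from (7.3, 1.9) to (5.7, 2.9), a distance of √(1.6² + 1.0²) ≈ 1.9.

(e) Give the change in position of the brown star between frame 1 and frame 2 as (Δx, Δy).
(0.3, 1.0)

The brown star was at (7.5, 4.2) in frame 1 and (7.8, 5.2) in frame 2.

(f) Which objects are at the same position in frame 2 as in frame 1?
none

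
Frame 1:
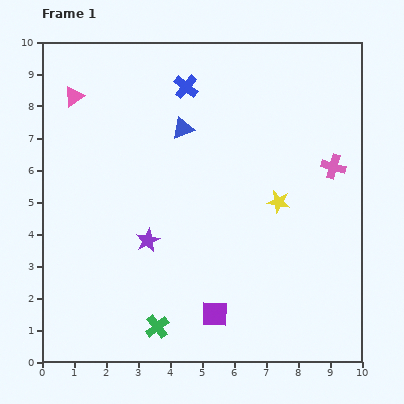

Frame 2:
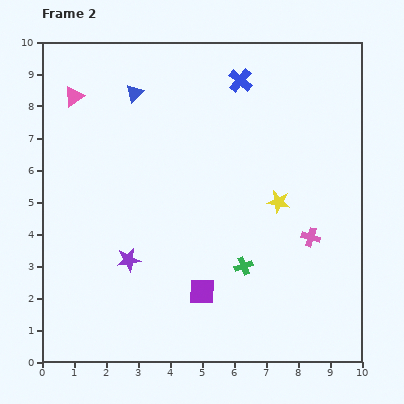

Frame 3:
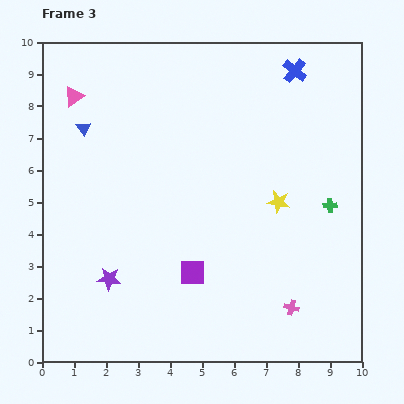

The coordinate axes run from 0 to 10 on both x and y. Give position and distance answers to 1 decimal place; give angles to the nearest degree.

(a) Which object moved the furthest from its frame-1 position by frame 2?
the green cross

(moved 3.3; next 2.3)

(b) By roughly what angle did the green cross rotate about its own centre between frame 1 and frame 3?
36° clockwise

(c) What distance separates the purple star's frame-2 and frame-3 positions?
0.8

The purple star moved from (2.7, 3.2) to (2.1, 2.6), a distance of √(0.6² + 0.6²) ≈ 0.8.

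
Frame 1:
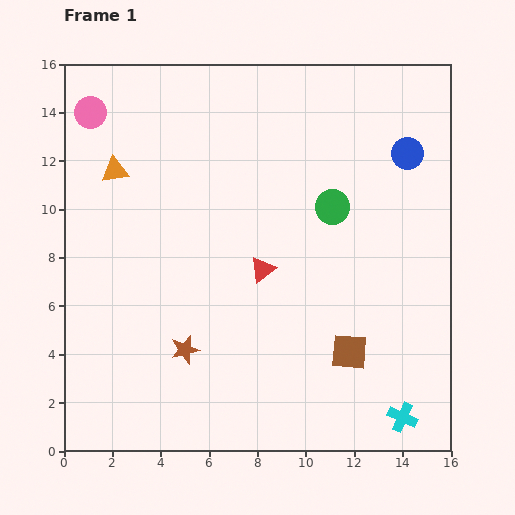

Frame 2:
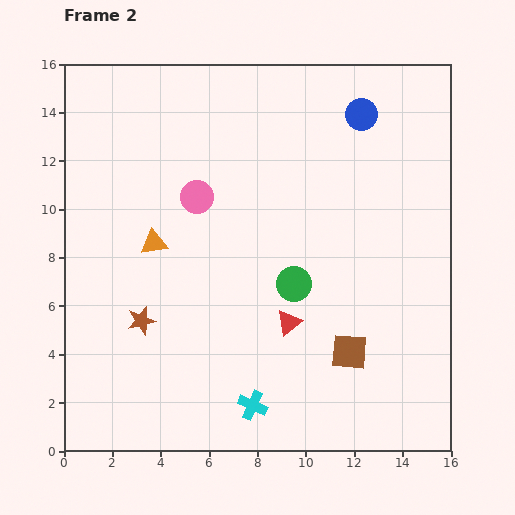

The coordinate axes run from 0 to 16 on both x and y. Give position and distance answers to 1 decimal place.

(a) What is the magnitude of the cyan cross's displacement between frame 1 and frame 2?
6.2

The cyan cross moved from (14.0, 1.4) to (7.8, 1.9), a distance of √(6.2² + 0.5²) ≈ 6.2.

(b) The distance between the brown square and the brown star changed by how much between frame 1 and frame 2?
+1.9

Distance in frame 1: 6.8. Distance in frame 2: 8.7.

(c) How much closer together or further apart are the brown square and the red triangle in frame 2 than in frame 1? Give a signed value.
-2.2

Distance in frame 1: 5.0. Distance in frame 2: 2.8.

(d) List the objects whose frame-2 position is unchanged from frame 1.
the brown square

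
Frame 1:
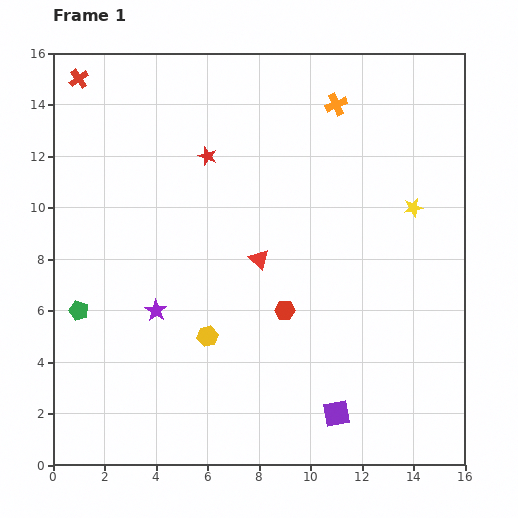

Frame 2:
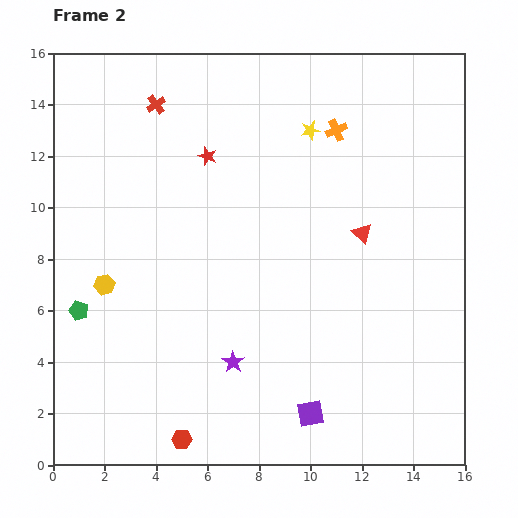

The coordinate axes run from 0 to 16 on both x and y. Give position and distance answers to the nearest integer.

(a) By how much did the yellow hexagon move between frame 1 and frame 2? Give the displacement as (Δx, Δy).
(-4, 2)

The yellow hexagon was at (6, 5) in frame 1 and (2, 7) in frame 2.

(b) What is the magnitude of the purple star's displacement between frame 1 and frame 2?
4

The purple star moved from (4, 6) to (7, 4), a distance of √(3² + 2²) ≈ 4.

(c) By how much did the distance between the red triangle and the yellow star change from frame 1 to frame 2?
-2

Distance in frame 1: 6. Distance in frame 2: 4.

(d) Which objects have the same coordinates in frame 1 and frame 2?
the green pentagon, the red star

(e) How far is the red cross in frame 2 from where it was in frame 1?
3

The red cross moved from (1, 15) to (4, 14), a distance of √(3² + 1²) ≈ 3.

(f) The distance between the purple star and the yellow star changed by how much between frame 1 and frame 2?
-2

Distance in frame 1: 11. Distance in frame 2: 9.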